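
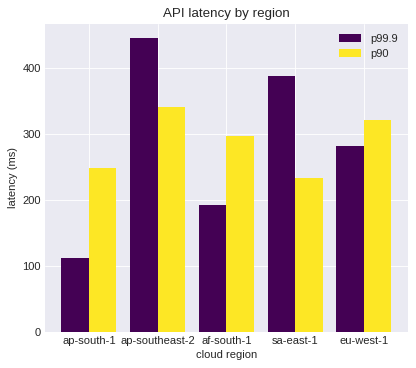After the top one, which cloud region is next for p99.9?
Top 3 for p99.9: ap-southeast-2 ≈ 450, sa-east-1 ≈ 400, eu-west-1 ≈ 300.

sa-east-1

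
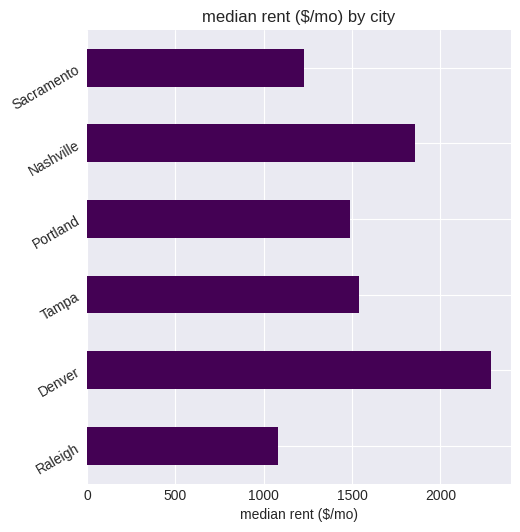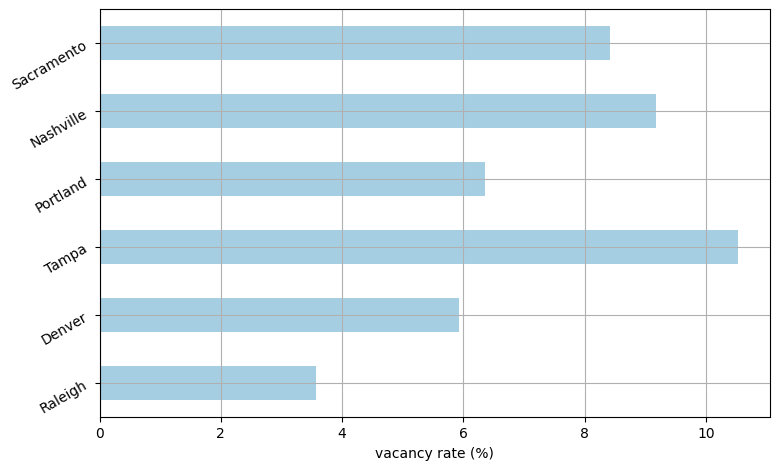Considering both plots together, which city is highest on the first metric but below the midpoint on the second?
Denver

Chart 2 median vacancy rate (%) ≈ 7; below-median cities: Raleigh, Denver, Portland. Among those, Denver has the highest median rent ($/mo) (≈ 2500).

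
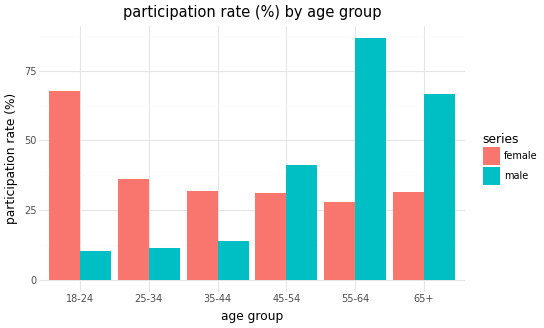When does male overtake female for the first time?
45-54

35-44: male ≈ 10 vs female ≈ 30 (not yet); 45-54: male ≈ 40 vs female ≈ 30 (first crossover).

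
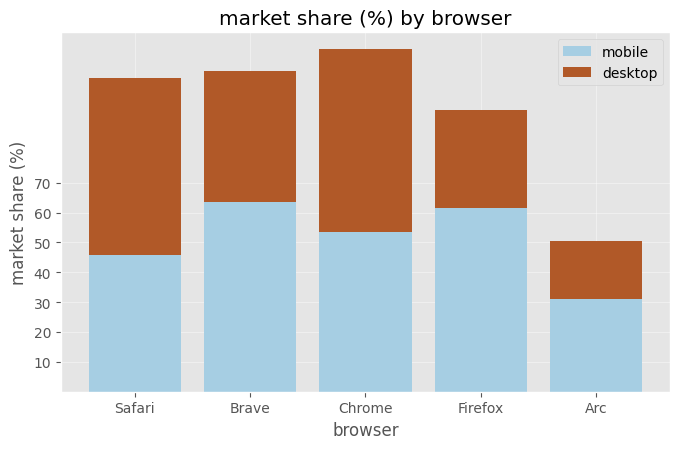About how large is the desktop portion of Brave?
≈ 50

desktop top ≈ 110, bottom ≈ 60; segment ≈ 50.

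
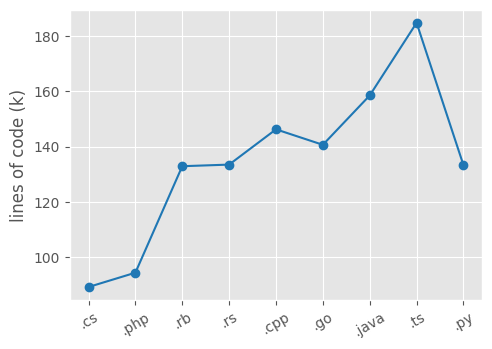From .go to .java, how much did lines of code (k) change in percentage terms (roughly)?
.go ≈ 140, .java ≈ 160; (160 − 140) / 140 ≈ +14.3%.

≈ +14.3%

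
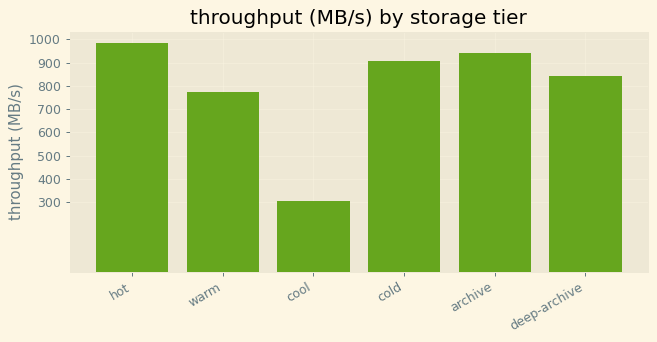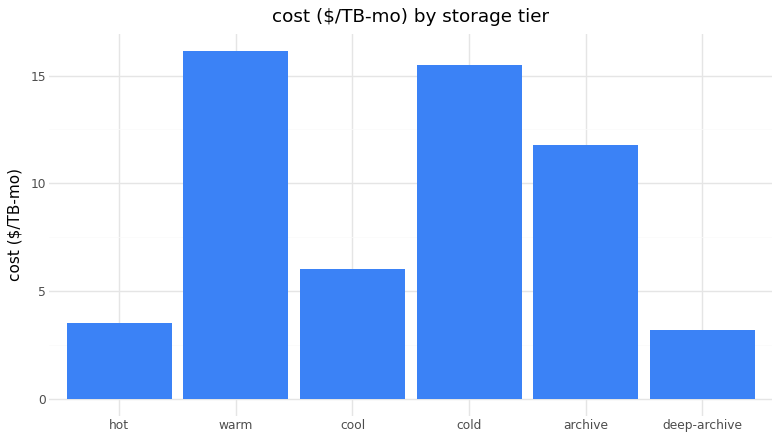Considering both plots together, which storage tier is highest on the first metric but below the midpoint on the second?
hot

Chart 2 median cost ($/TB-mo) ≈ 8; below-median storage tiers: hot, cool, deep-archive. Among those, hot has the highest throughput (MB/s) (≈ 1000).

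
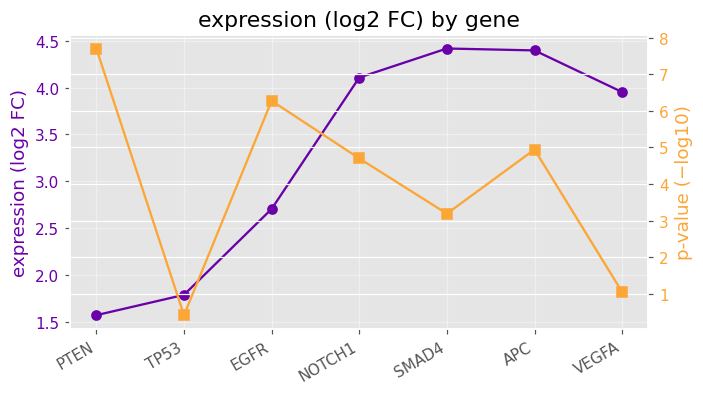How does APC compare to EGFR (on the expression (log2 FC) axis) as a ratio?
≈ 1.8×

APC ≈ 4.5, EGFR ≈ 2.5; 4.5/2.5 ≈ 1.8.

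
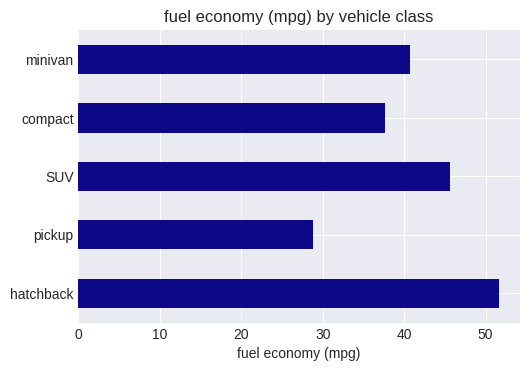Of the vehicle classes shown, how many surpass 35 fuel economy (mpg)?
Above 35: hatchback, SUV, compact, minivan.

4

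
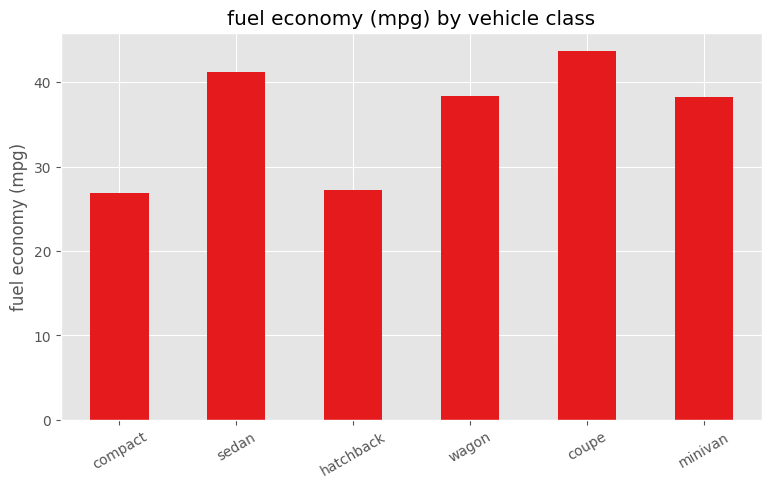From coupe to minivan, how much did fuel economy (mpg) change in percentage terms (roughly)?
coupe ≈ 45, minivan ≈ 40; (40 − 45) / 45 ≈ -11.1%.

≈ -11.1%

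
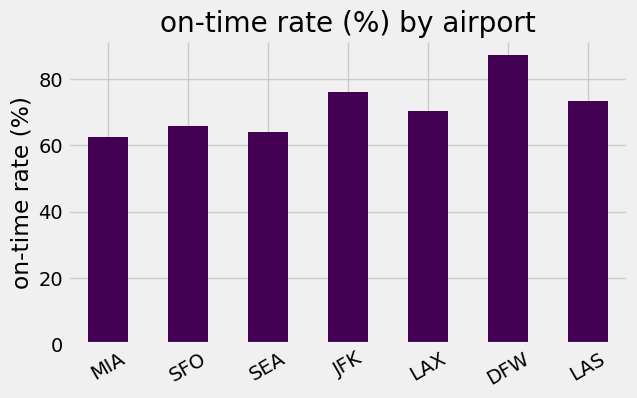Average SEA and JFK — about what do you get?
≈ 70

(60 + 80) / 2 ≈ 70.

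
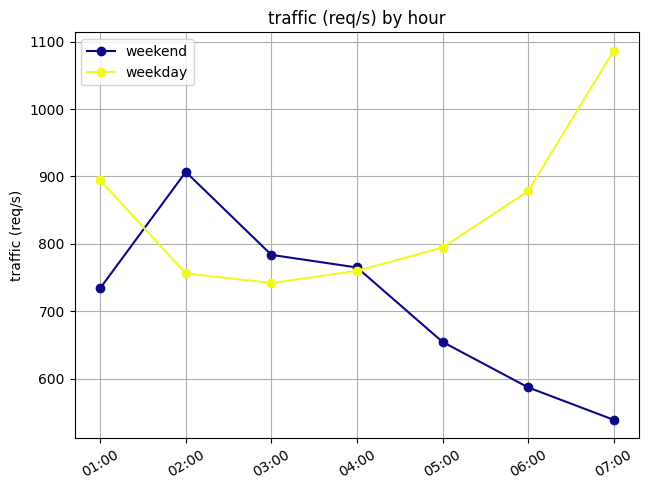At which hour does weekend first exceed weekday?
01:00: weekend ≈ 750 vs weekday ≈ 900 (not yet); 02:00: weekend ≈ 900 vs weekday ≈ 750 (first crossover).

02:00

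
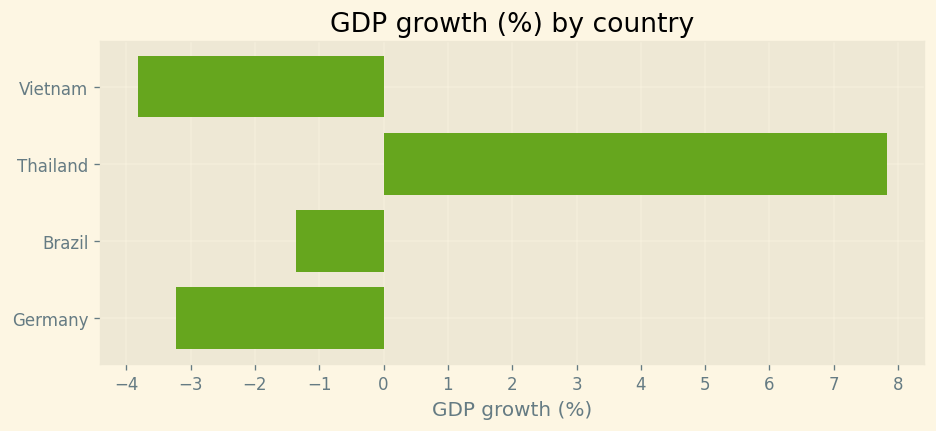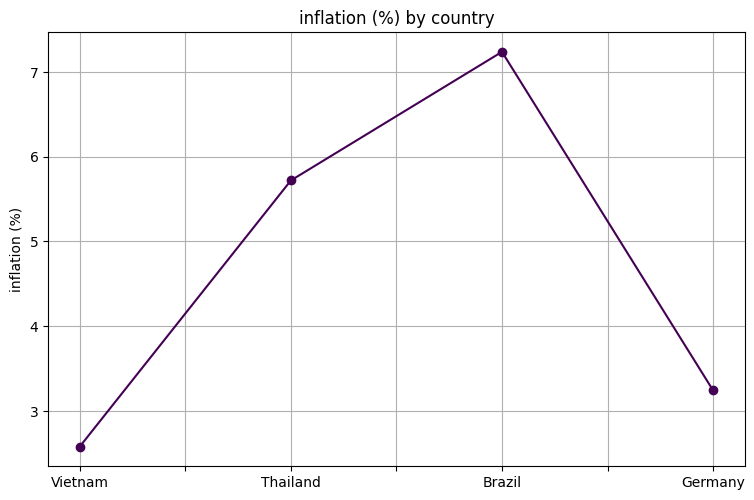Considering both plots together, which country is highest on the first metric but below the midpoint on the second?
Chart 2 median inflation (%) ≈ 4; below-median countries: Vietnam, Germany. Among those, Germany has the highest GDP growth (%) (≈ -3).

Germany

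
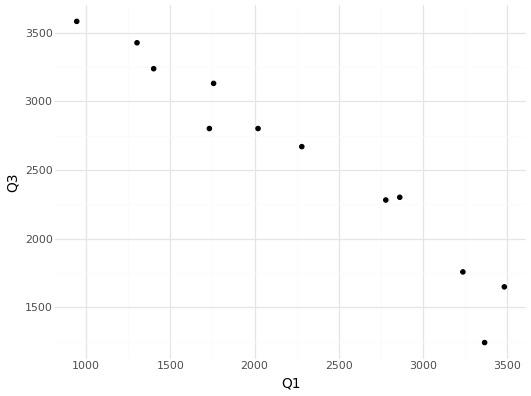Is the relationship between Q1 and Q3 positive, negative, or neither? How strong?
negative, strong

Points are negatively correlated; strong (|r| ≈ 1.0).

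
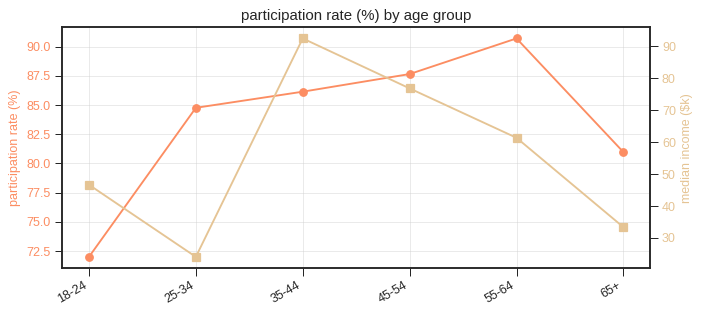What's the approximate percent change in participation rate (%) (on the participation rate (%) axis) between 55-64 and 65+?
≈ -11.1%

55-64 ≈ 90, 65+ ≈ 80; (80 − 90) / 90 ≈ -11.1%.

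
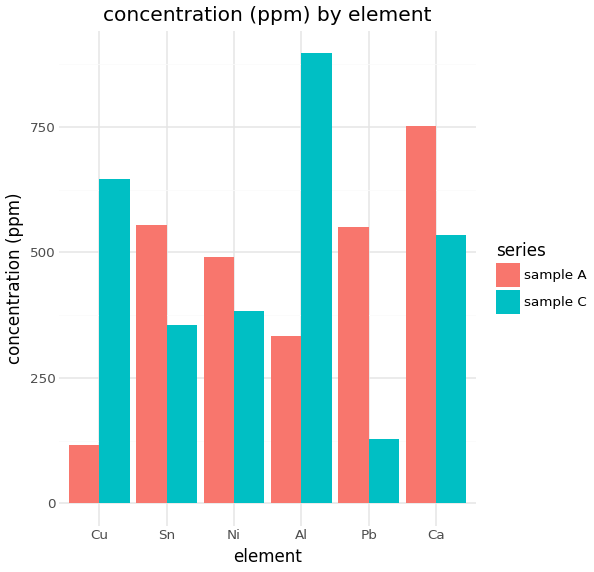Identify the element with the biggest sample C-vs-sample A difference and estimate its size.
Al: sample C ≈ 900, sample A ≈ 300 → gap ≈ 600. Next-largest (Cu) is only ≈ 500.

Al, ≈ 600 ppm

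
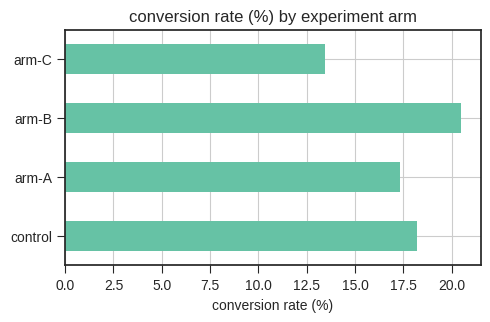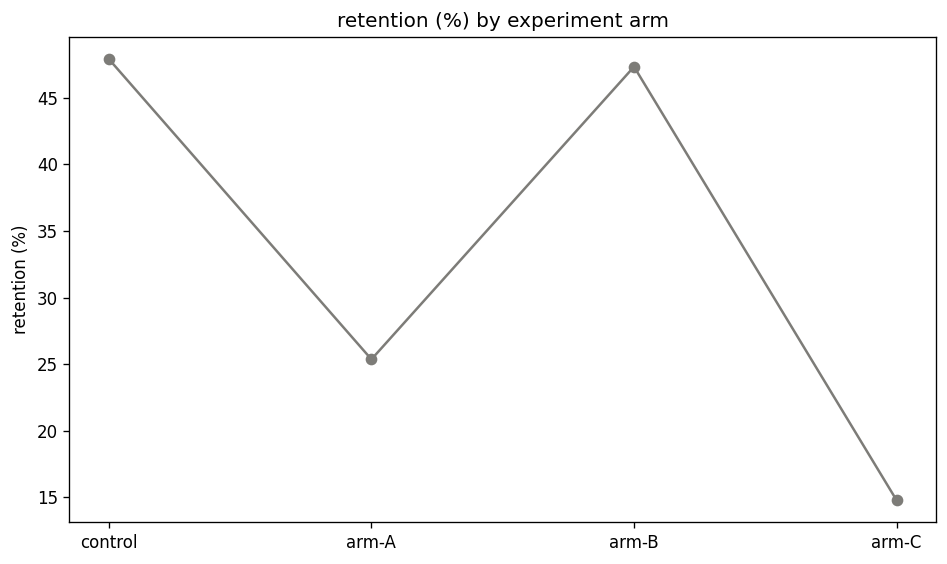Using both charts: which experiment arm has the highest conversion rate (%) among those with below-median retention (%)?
arm-A

Chart 2 median retention (%) ≈ 35; below-median experiment arms: arm-A, arm-C. Among those, arm-A has the highest conversion rate (%) (≈ 18).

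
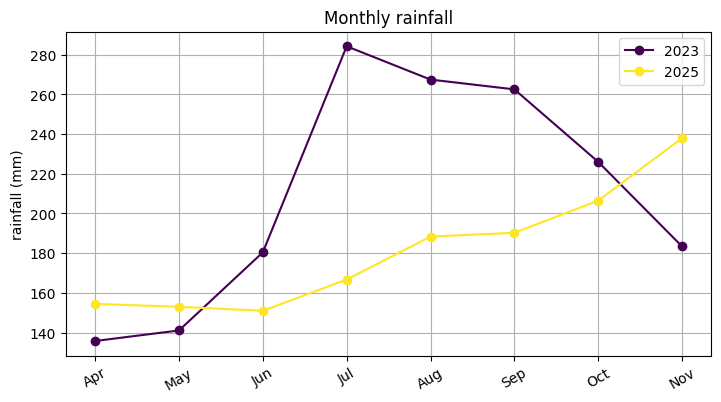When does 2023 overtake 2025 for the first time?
Jun

May: 2023 ≈ 140 vs 2025 ≈ 160 (not yet); Jun: 2023 ≈ 180 vs 2025 ≈ 160 (first crossover).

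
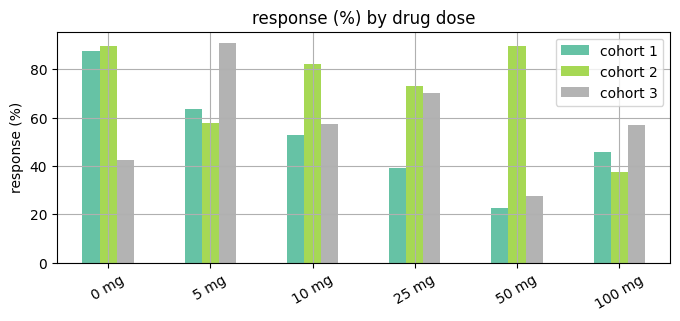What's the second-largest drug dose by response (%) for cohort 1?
Top 3 for cohort 1: 0 mg ≈ 90, 5 mg ≈ 60, 10 mg ≈ 50.

5 mg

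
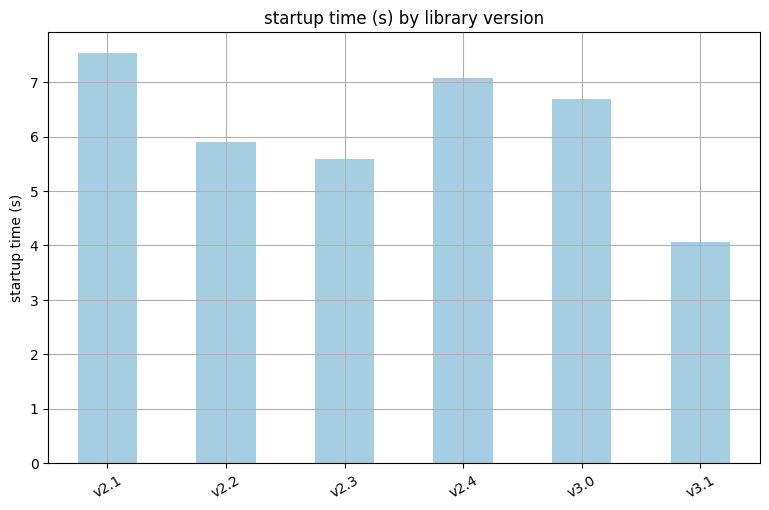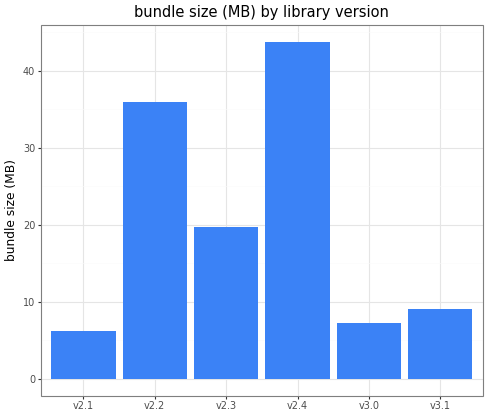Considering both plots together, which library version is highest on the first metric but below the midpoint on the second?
v2.1

Chart 2 median bundle size (MB) ≈ 15; below-median library versions: v2.1, v3.0, v3.1. Among those, v2.1 has the highest startup time (s) (≈ 8).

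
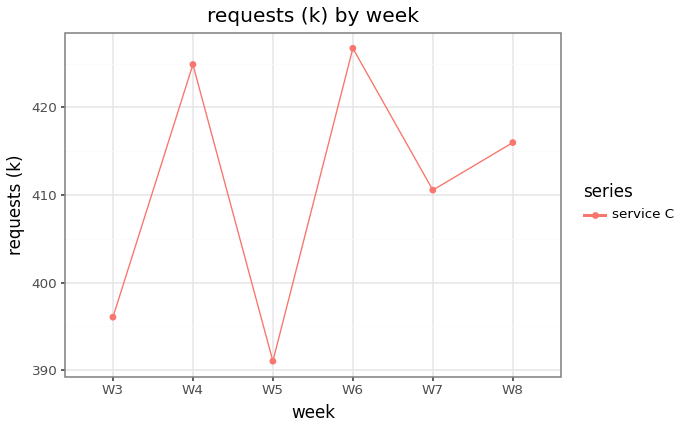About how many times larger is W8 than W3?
W8 ≈ 415, W3 ≈ 395; 415/395 ≈ 1.05.

≈ 1.05×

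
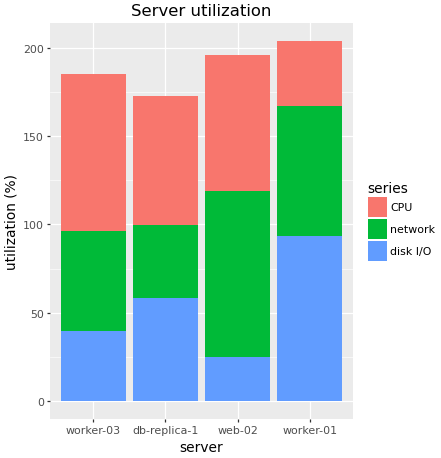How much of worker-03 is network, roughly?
≈ 60

network top ≈ 100, bottom ≈ 40; segment ≈ 60.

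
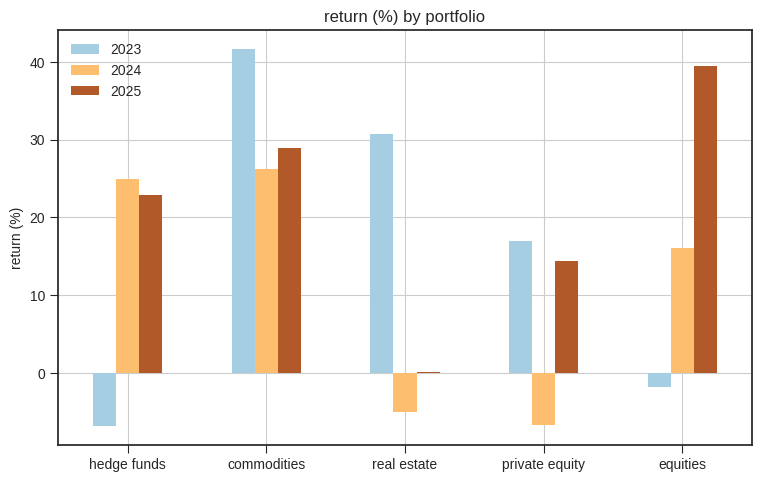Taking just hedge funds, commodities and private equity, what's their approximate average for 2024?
(25 + 25 + -5) / 3 ≈ 15.

≈ 15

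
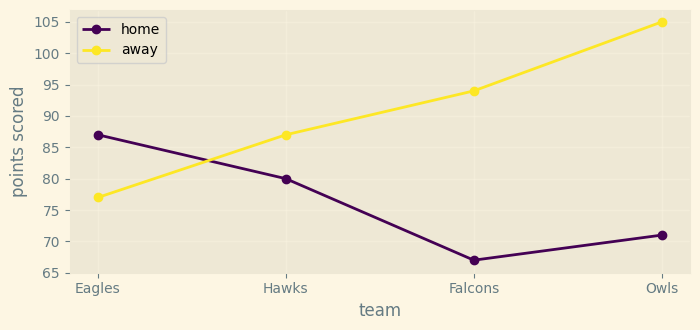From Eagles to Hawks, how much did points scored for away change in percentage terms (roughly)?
≈ +13.3%

Eagles ≈ 75, Hawks ≈ 85; (85 − 75) / 75 ≈ +13.3%.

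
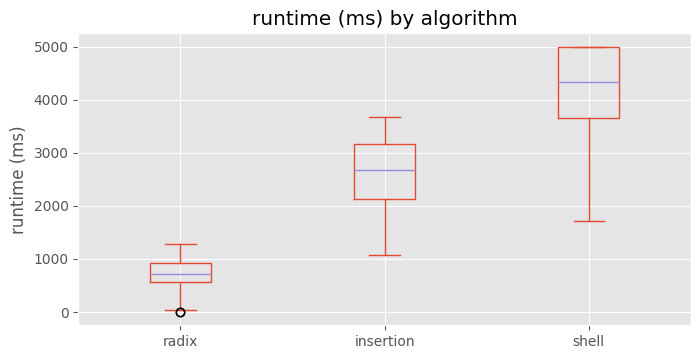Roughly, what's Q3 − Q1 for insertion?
Q3 ≈ 3000, Q1 ≈ 2000; IQR ≈ 1000.

≈ 1000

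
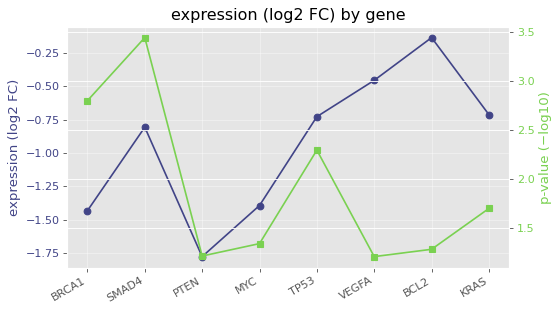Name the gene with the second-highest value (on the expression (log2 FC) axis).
VEGFA

Top 3 (on the expression (log2 FC) axis): BCL2 ≈ -0.2, VEGFA ≈ -0.4, KRAS ≈ -0.8.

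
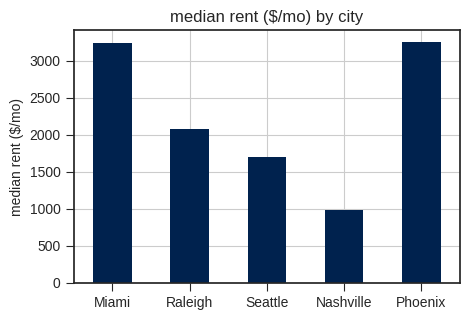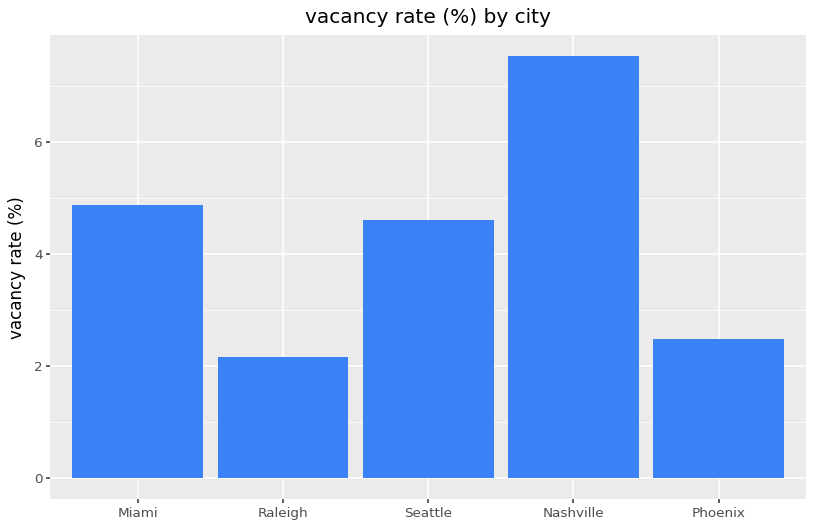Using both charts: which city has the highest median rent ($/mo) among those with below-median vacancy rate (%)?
Chart 2 median vacancy rate (%) ≈ 5; below-median cities: Raleigh, Phoenix. Among those, Phoenix has the highest median rent ($/mo) (≈ 3000).

Phoenix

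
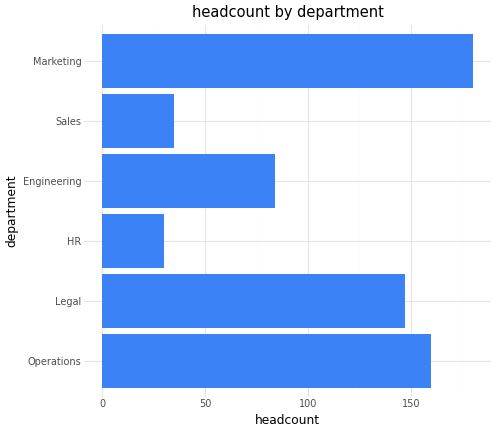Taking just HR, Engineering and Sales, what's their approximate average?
(40 + 80 + 40) / 3 ≈ 53.

≈ 53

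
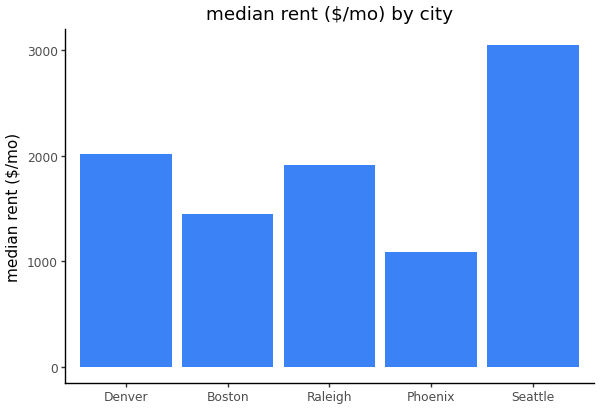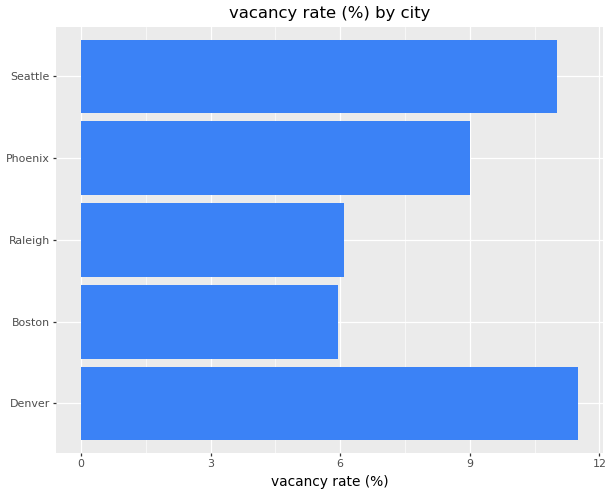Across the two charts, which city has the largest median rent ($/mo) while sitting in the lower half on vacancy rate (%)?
Chart 2 median vacancy rate (%) ≈ 10; below-median cities: Boston, Raleigh. Among those, Raleigh has the highest median rent ($/mo) (≈ 2000).

Raleigh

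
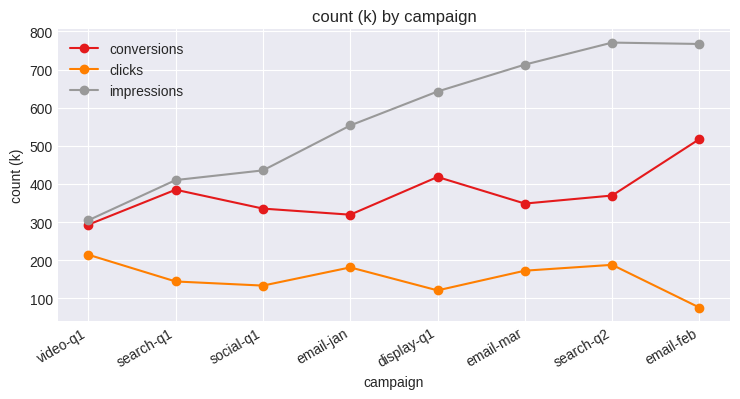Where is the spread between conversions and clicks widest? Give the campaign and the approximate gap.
email-feb, ≈ 400 k

email-feb: conversions ≈ 500, clicks ≈ 100 → gap ≈ 400. Next-largest (display-q1) is only ≈ 300.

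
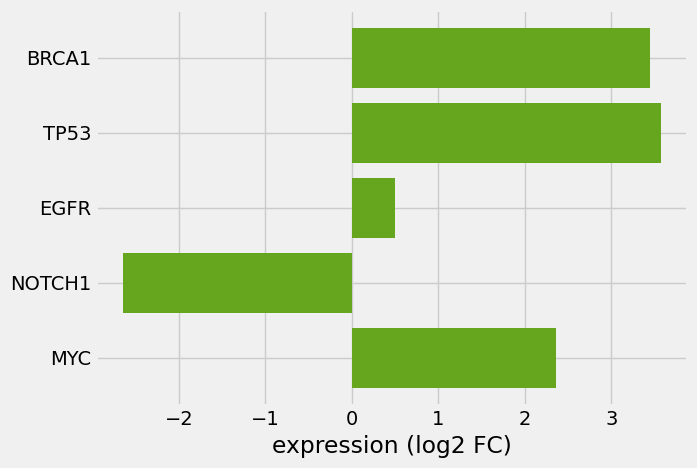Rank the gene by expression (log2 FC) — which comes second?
Top 3: TP53 ≈ 4, BRCA1 ≈ 3, MYC ≈ 2.

BRCA1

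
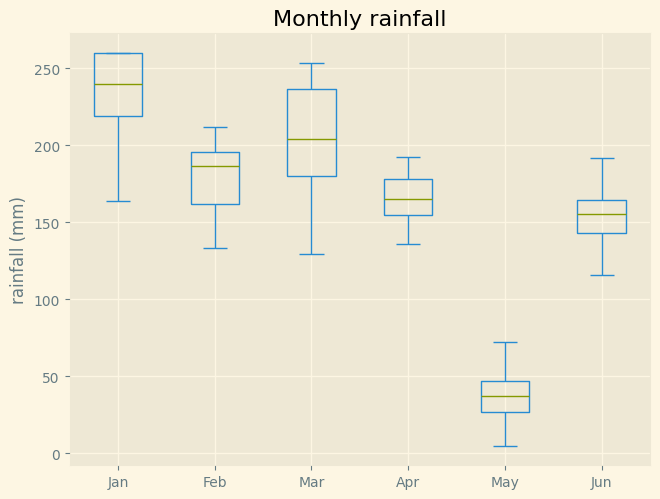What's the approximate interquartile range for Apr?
Q3 ≈ 180, Q1 ≈ 160; IQR ≈ 20.

≈ 20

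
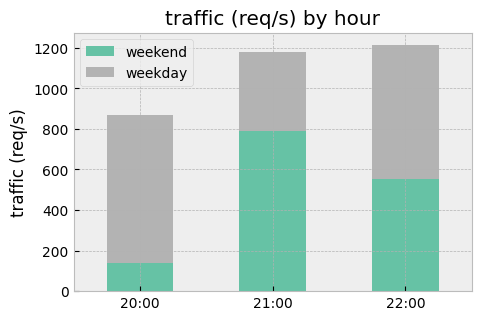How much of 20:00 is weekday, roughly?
≈ 600

weekday top ≈ 800, bottom ≈ 200; segment ≈ 600.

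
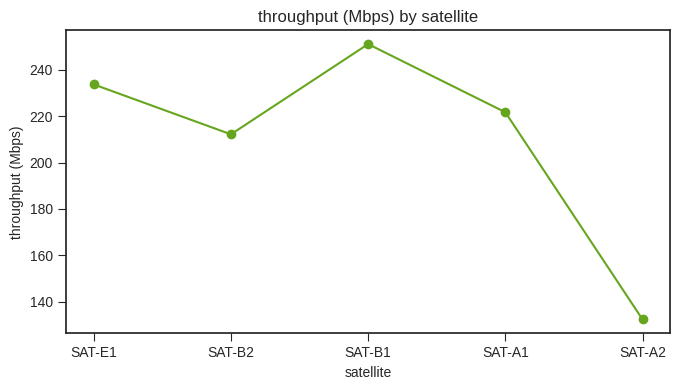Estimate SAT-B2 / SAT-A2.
≈ 1.62×

SAT-B2 ≈ 210, SAT-A2 ≈ 130; 210/130 ≈ 1.62.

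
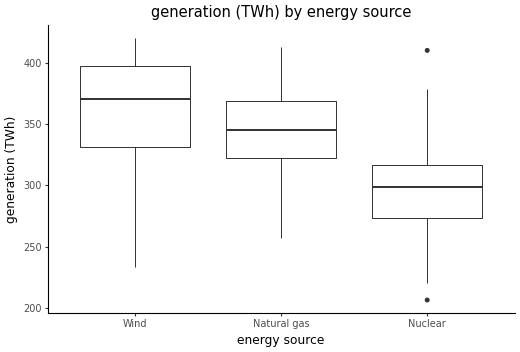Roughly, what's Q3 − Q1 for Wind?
Q3 ≈ 395, Q1 ≈ 330; IQR ≈ 65.

≈ 65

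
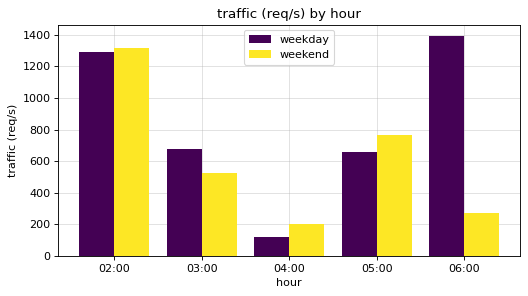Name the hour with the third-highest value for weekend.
03:00

Top 4 for weekend: 02:00 ≈ 1400, 05:00 ≈ 800, 03:00 ≈ 600, 06:00 ≈ 200.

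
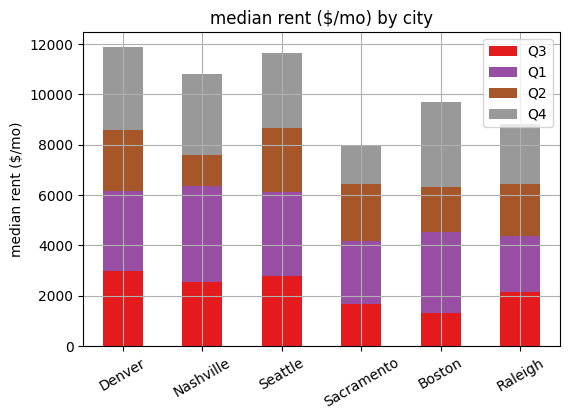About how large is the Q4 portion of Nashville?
≈ 3000

Q4 top ≈ 11000, bottom ≈ 8000; segment ≈ 3000.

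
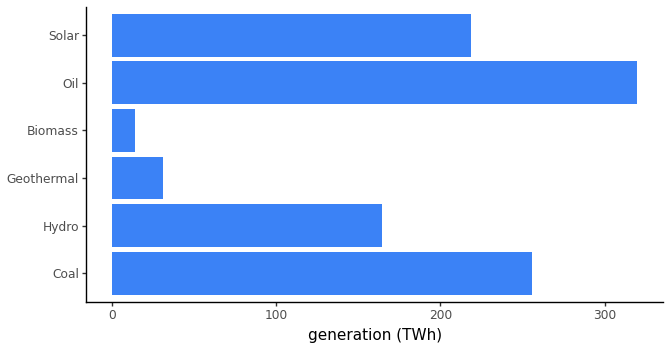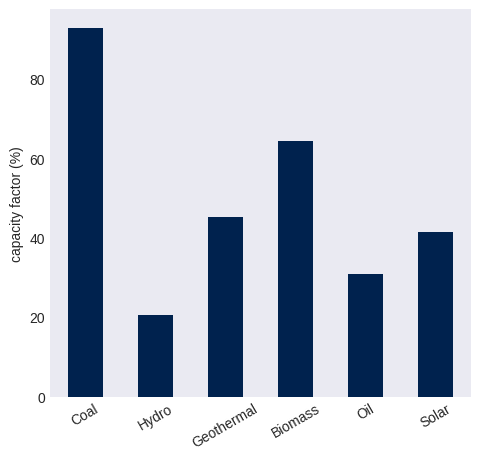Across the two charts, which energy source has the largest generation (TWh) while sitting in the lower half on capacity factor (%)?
Oil

Chart 2 median capacity factor (%) ≈ 40; below-median energy sources: Hydro, Oil, Solar. Among those, Oil has the highest generation (TWh) (≈ 300).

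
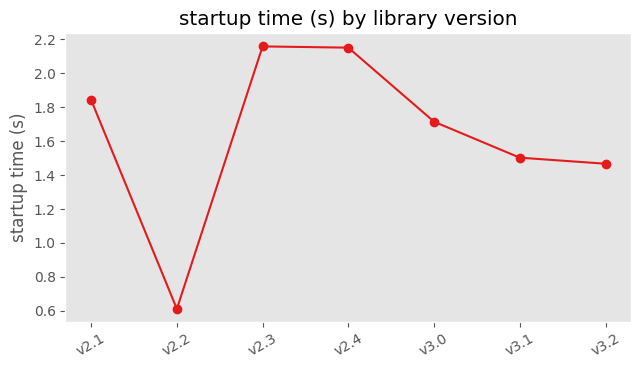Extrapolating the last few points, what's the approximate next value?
≈ 1.2

Last three: 1.8, 1.6, 1.4 → slope ≈ -0.2/step → next ≈ 1.2.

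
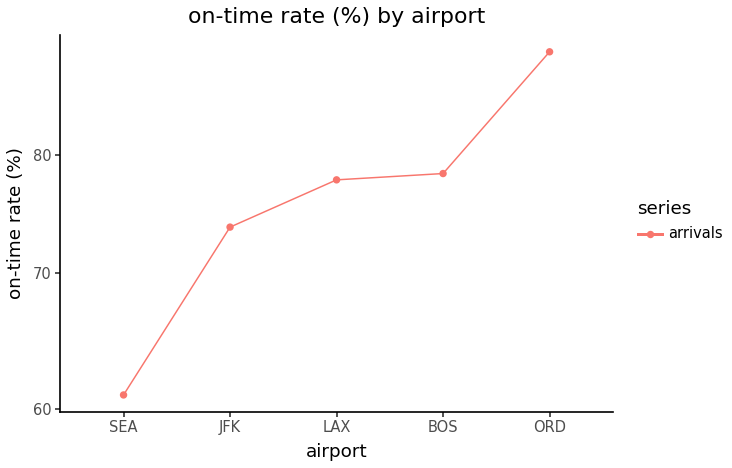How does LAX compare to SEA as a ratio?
≈ 1.33×

LAX ≈ 80, SEA ≈ 60; 80/60 ≈ 1.33.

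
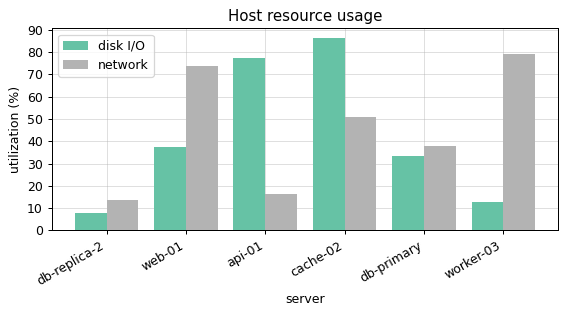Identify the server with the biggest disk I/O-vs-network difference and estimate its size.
worker-03: disk I/O ≈ 10, network ≈ 80 → gap ≈ 70. Next-largest (api-01) is only ≈ 60.

worker-03, ≈ 70 %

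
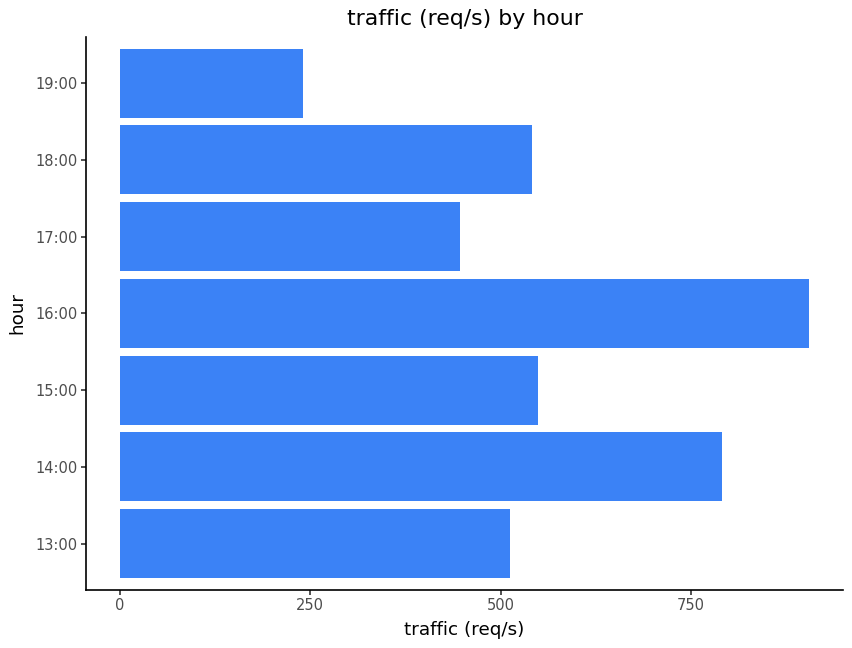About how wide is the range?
Max 16:00 ≈ 900, min 19:00 ≈ 200; range ≈ 700.

≈ 700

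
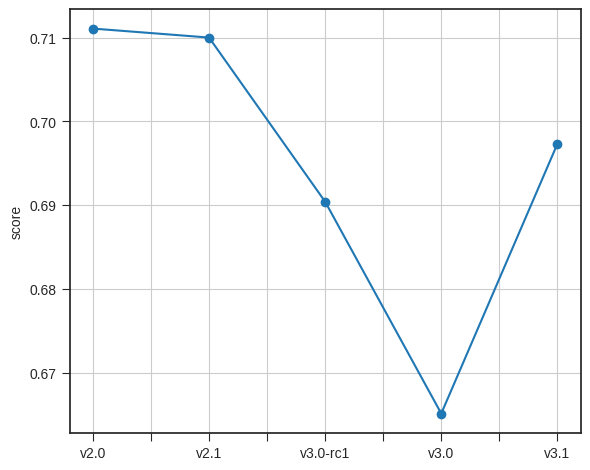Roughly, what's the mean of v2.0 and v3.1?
≈ 0.71

(0.71 + 0.70) / 2 ≈ 0.71.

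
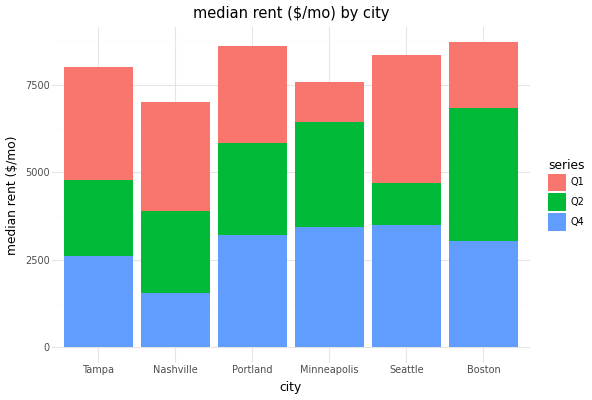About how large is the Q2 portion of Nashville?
≈ 2000

Q2 top ≈ 4000, bottom ≈ 2000; segment ≈ 2000.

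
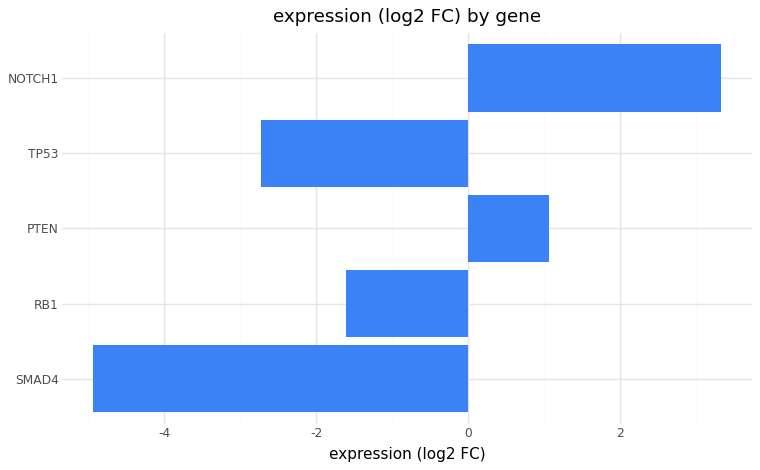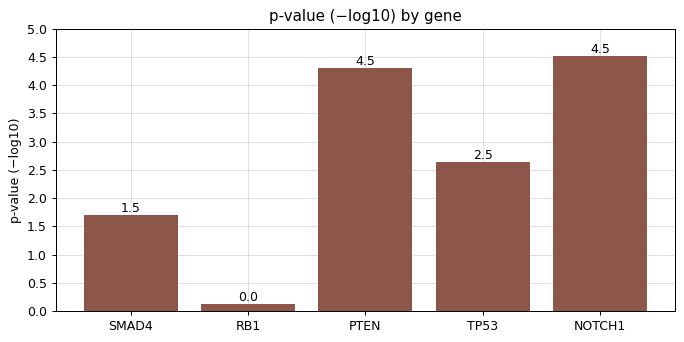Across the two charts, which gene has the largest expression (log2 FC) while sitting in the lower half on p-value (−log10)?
Chart 2 median p-value (−log10) ≈ 2.5; below-median genes: SMAD4, RB1. Among those, RB1 has the highest expression (log2 FC) (≈ -1.5).

RB1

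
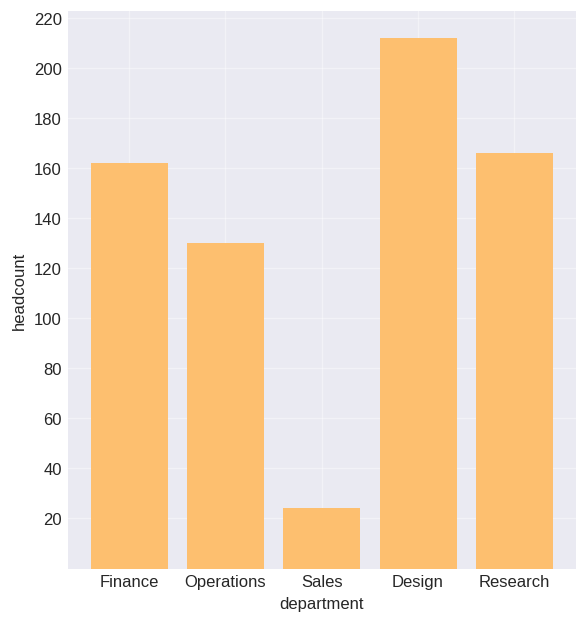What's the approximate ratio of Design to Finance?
≈ 1.38×

Design ≈ 220, Finance ≈ 160; 220/160 ≈ 1.38.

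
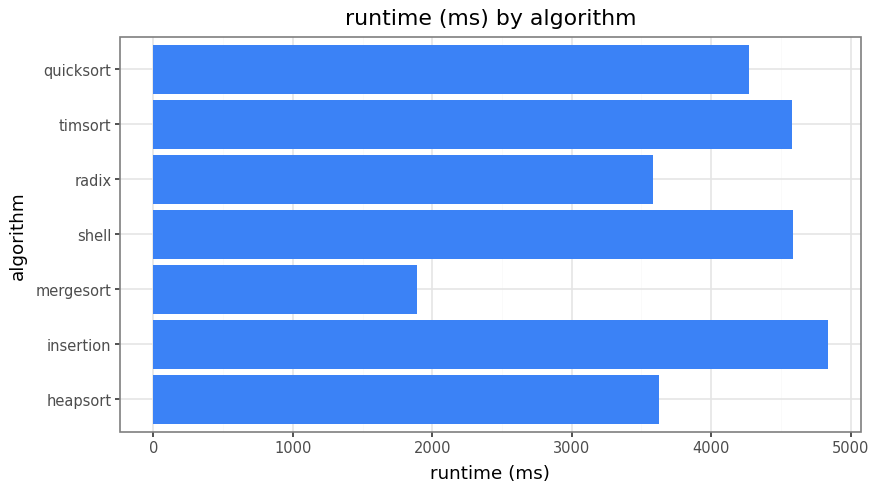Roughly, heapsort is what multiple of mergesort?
≈ 1.75×

heapsort ≈ 3500, mergesort ≈ 2000; 3500/2000 ≈ 1.75.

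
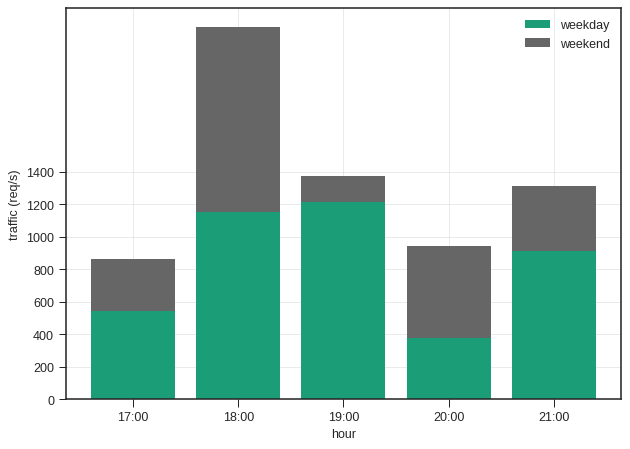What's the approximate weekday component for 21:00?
weekday top ≈ 1000, bottom ≈ 0; segment ≈ 1000.

≈ 1000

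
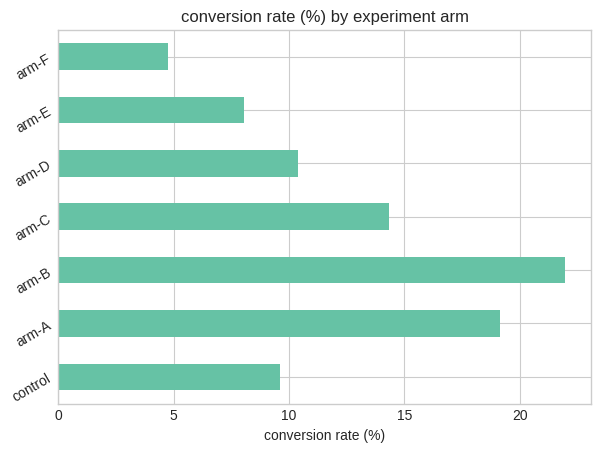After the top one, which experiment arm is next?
Top 3: arm-B ≈ 22, arm-A ≈ 20, arm-C ≈ 14.

arm-A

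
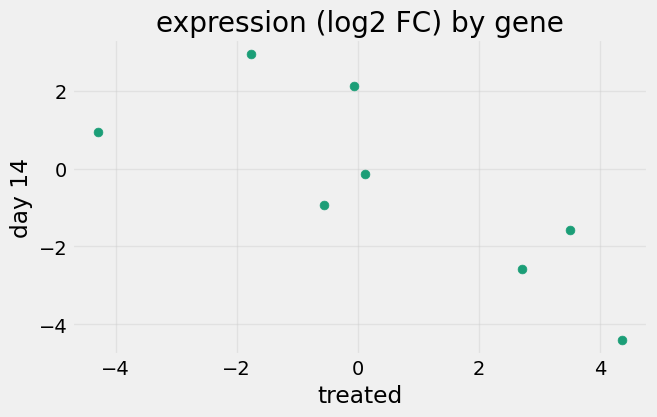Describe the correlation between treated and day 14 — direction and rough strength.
Points are negatively correlated; strong (|r| ≈ 0.8).

negative, strong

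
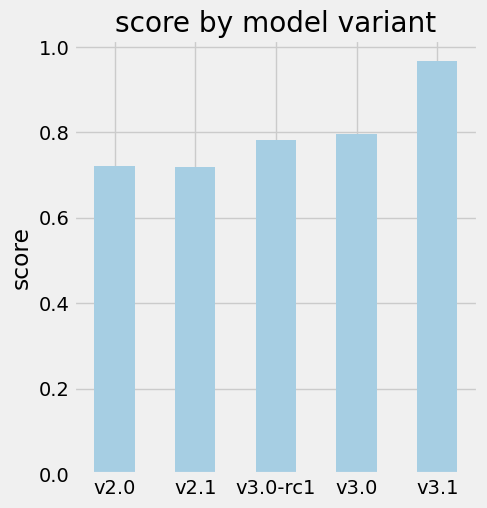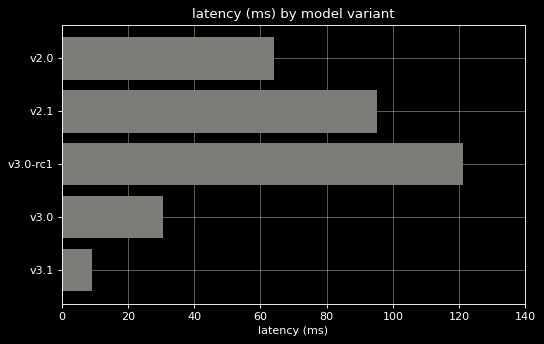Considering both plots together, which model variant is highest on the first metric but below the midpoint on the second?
v3.1

Chart 2 median latency (ms) ≈ 60; below-median model variants: v3.0, v3.1. Among those, v3.1 has the highest score (≈ 1).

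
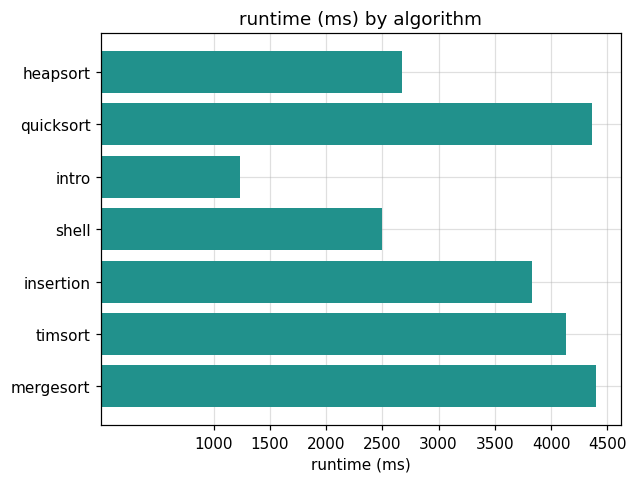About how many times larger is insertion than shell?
insertion ≈ 4000, shell ≈ 2500; 4000/2500 ≈ 1.6.

≈ 1.6×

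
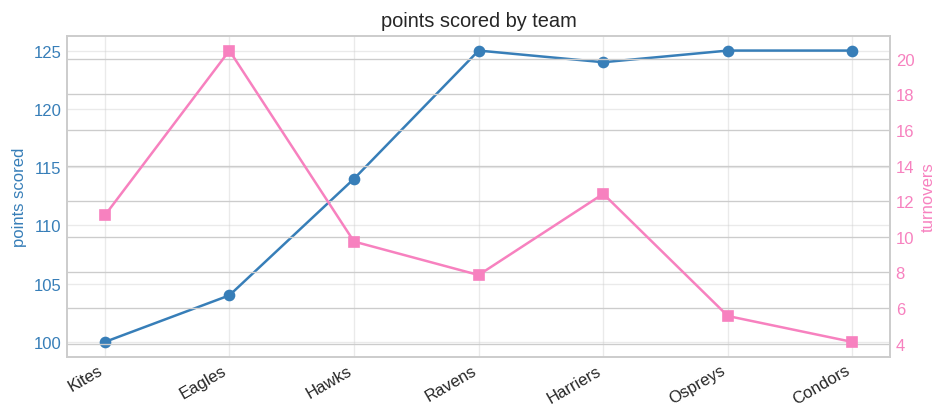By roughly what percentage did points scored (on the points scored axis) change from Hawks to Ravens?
Hawks ≈ 115, Ravens ≈ 125; (125 − 115) / 115 ≈ +8.7%.

≈ +8.7%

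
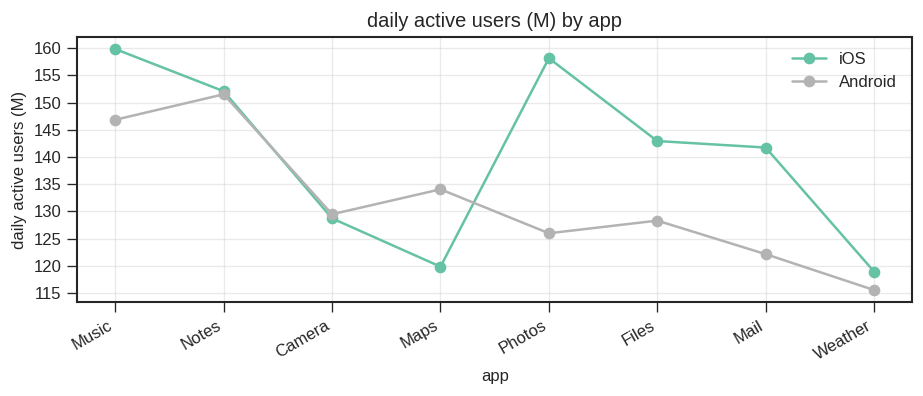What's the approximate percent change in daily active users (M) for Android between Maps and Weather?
Maps ≈ 135, Weather ≈ 115; (115 − 135) / 135 ≈ -14.8%.

≈ -14.8%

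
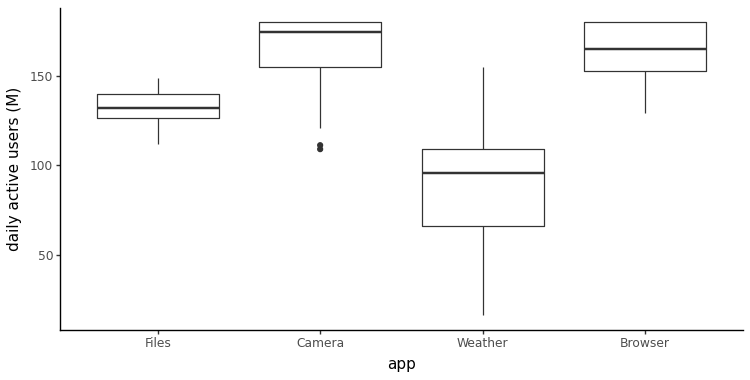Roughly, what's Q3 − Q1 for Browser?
Q3 ≈ 180, Q1 ≈ 150; IQR ≈ 30.

≈ 30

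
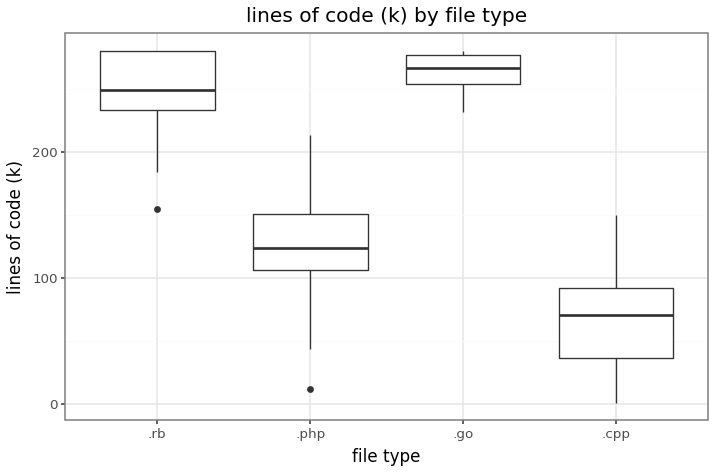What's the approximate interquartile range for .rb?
Q3 ≈ 280, Q1 ≈ 240; IQR ≈ 40.

≈ 40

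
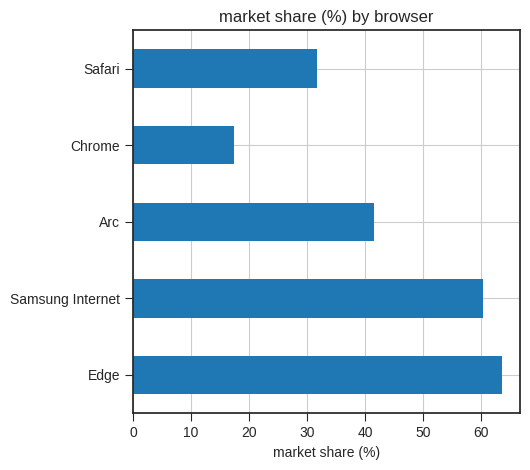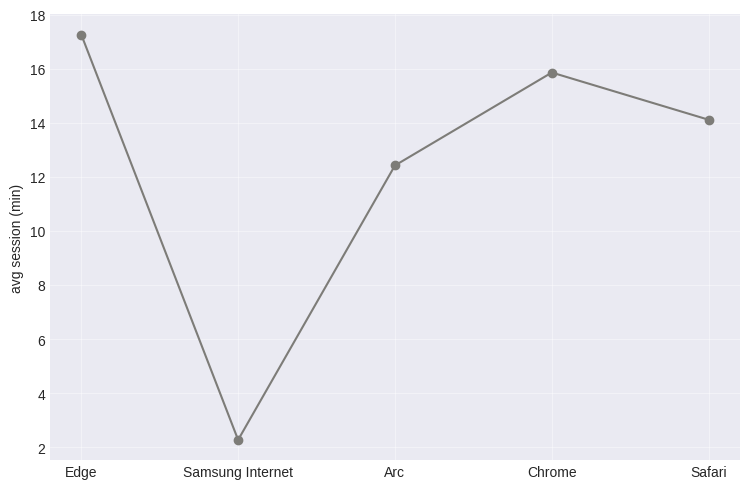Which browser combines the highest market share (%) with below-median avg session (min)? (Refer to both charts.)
Samsung Internet

Chart 2 median avg session (min) ≈ 14; below-median browsers: Samsung Internet, Arc. Among those, Samsung Internet has the highest market share (%) (≈ 60).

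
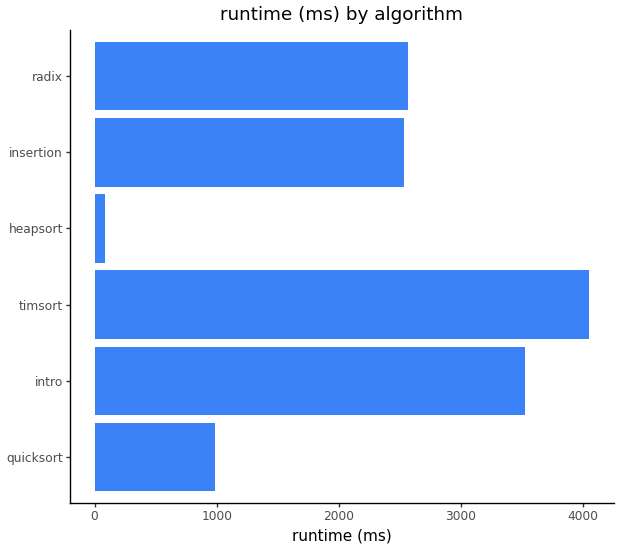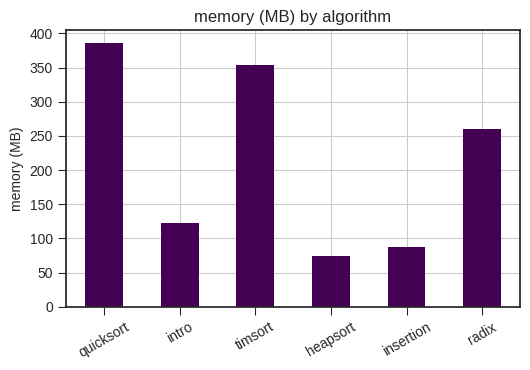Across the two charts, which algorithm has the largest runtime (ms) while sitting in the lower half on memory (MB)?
intro

Chart 2 median memory (MB) ≈ 200; below-median algorithms: intro, heapsort, insertion. Among those, intro has the highest runtime (ms) (≈ 3500).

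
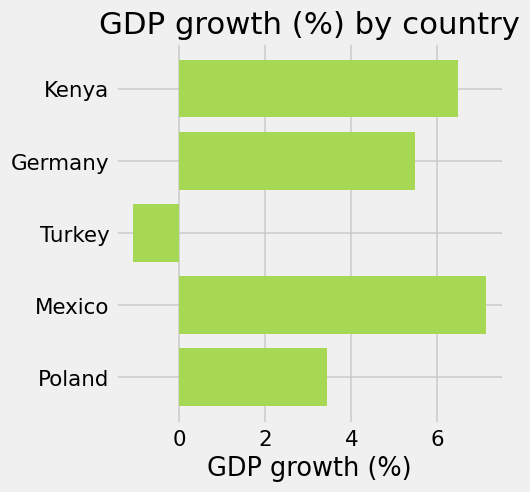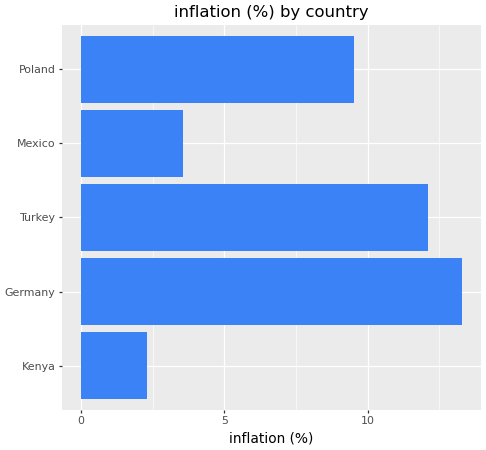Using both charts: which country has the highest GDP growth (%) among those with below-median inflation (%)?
Chart 2 median inflation (%) ≈ 10; below-median countries: Kenya, Mexico. Among those, Mexico has the highest GDP growth (%) (≈ 7).

Mexico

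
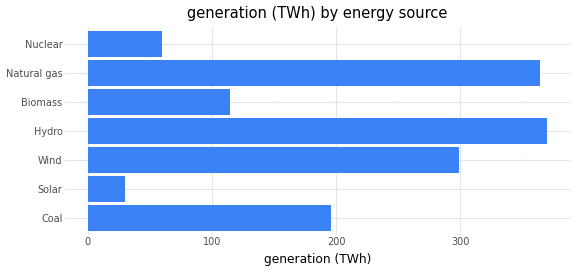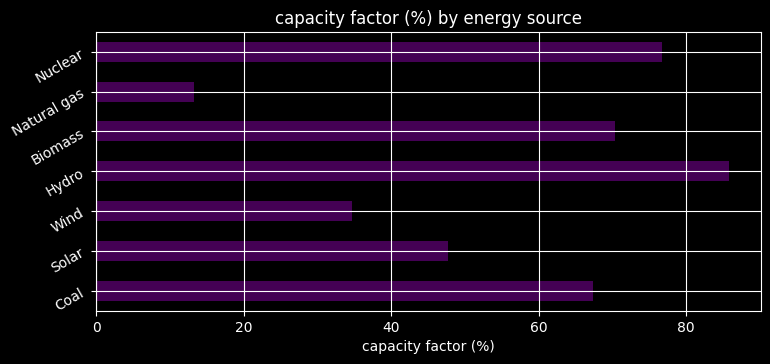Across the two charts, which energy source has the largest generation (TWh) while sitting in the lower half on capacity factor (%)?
Chart 2 median capacity factor (%) ≈ 70; below-median energy sources: Solar, Wind, Natural gas. Among those, Natural gas has the highest generation (TWh) (≈ 350).

Natural gas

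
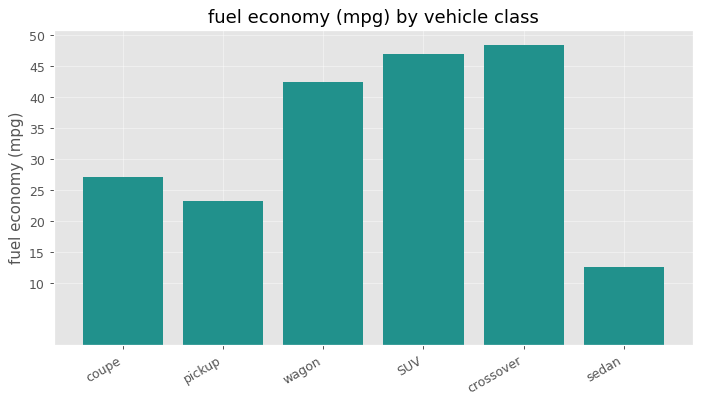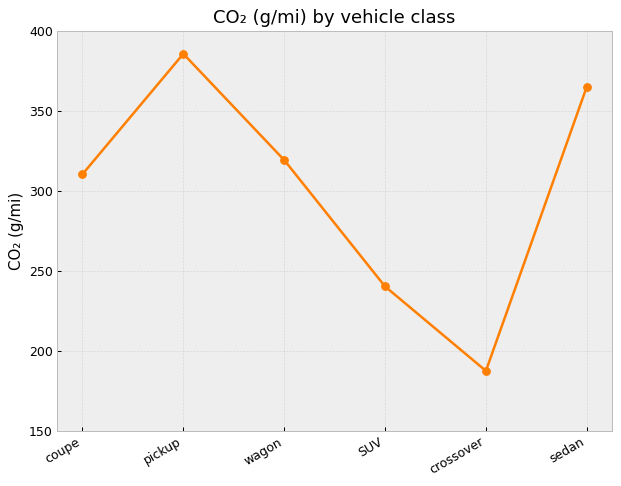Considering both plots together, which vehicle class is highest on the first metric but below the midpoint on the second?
crossover

Chart 2 median CO₂ (g/mi) ≈ 300; below-median vehicle classes: coupe, SUV, crossover. Among those, crossover has the highest fuel economy (mpg) (≈ 50).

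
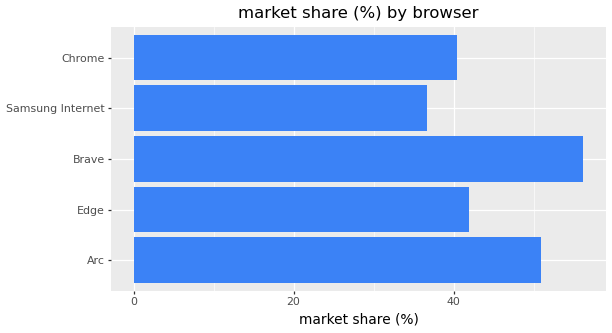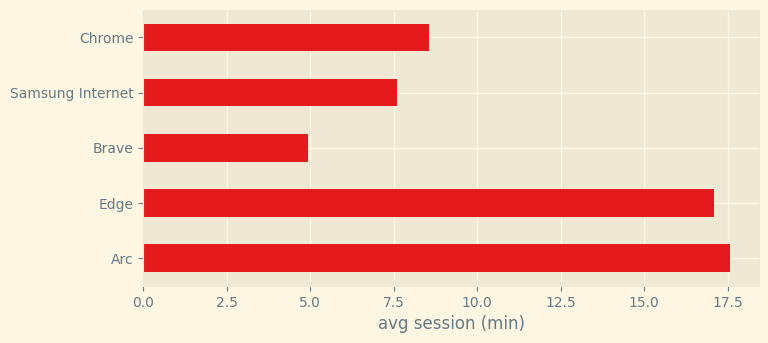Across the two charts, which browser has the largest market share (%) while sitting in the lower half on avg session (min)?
Chart 2 median avg session (min) ≈ 8; below-median browsers: Brave, Samsung Internet. Among those, Brave has the highest market share (%) (≈ 60).

Brave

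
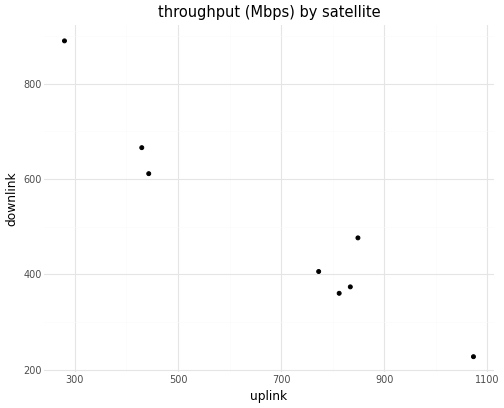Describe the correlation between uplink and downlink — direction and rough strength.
Points are negatively correlated; strong (|r| ≈ 1.0).

negative, strong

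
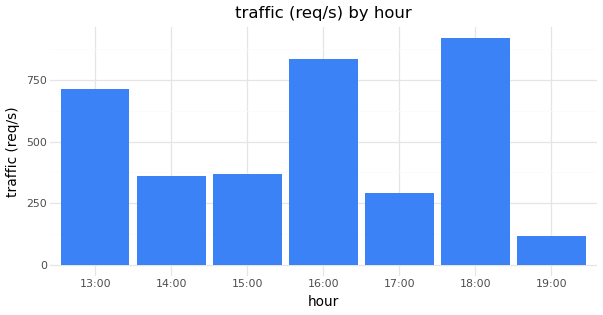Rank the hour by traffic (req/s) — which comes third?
Top 4: 18:00 ≈ 900, 16:00 ≈ 800, 13:00 ≈ 700, 15:00 ≈ 400.

13:00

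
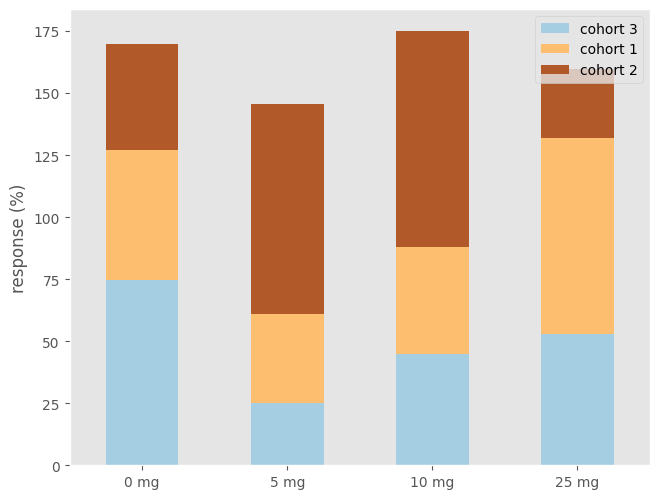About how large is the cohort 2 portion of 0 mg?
≈ 40

cohort 2 top ≈ 160, bottom ≈ 120; segment ≈ 40.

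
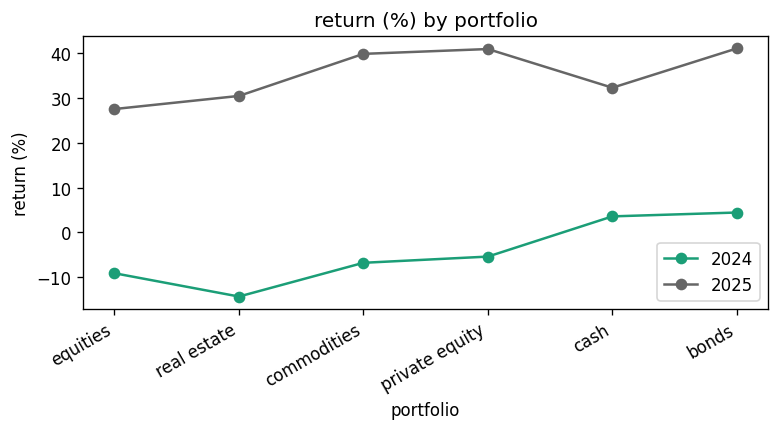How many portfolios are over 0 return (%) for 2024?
2

Above 0: cash, bonds.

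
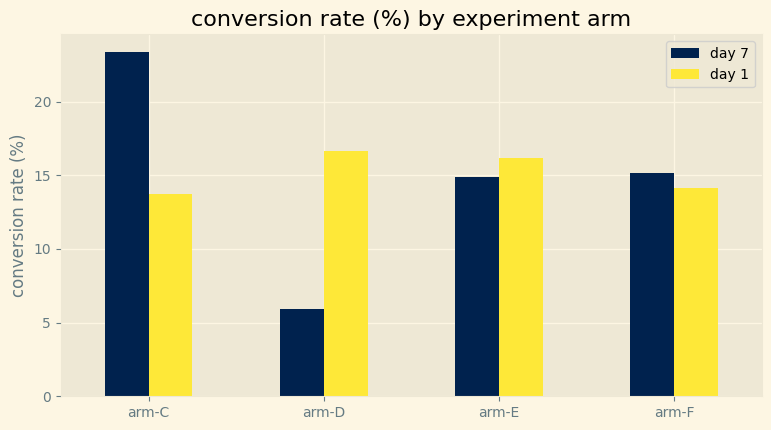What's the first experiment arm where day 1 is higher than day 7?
arm-C: day 1 ≈ 14 vs day 7 ≈ 24 (not yet); arm-D: day 1 ≈ 16 vs day 7 ≈ 6 (first crossover).

arm-D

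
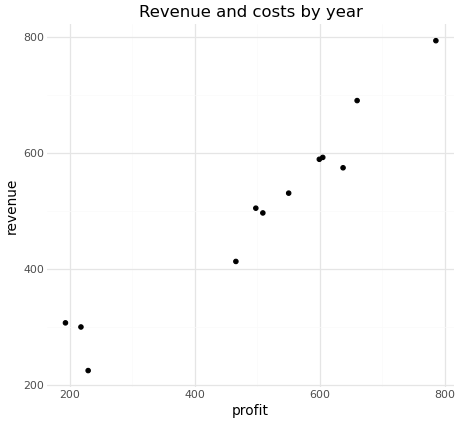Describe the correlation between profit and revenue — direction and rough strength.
positive, strong

Points are positively correlated; strong (|r| ≈ 1.0).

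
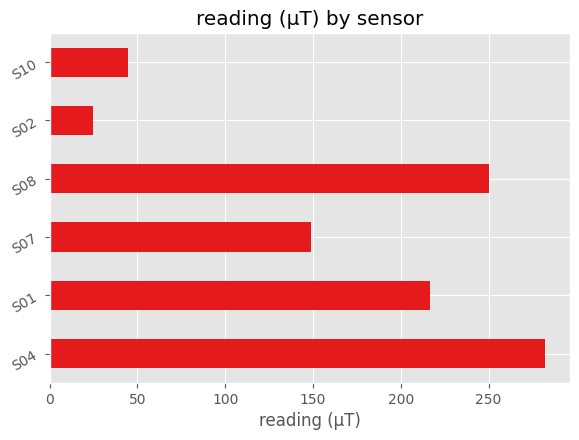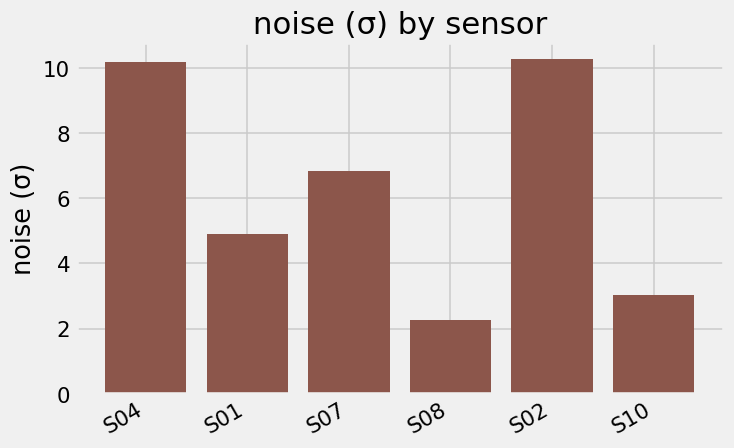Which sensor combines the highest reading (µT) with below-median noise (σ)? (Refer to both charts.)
Chart 2 median noise (σ) ≈ 6; below-median sensors: S01, S08, S10. Among those, S08 has the highest reading (µT) (≈ 250).

S08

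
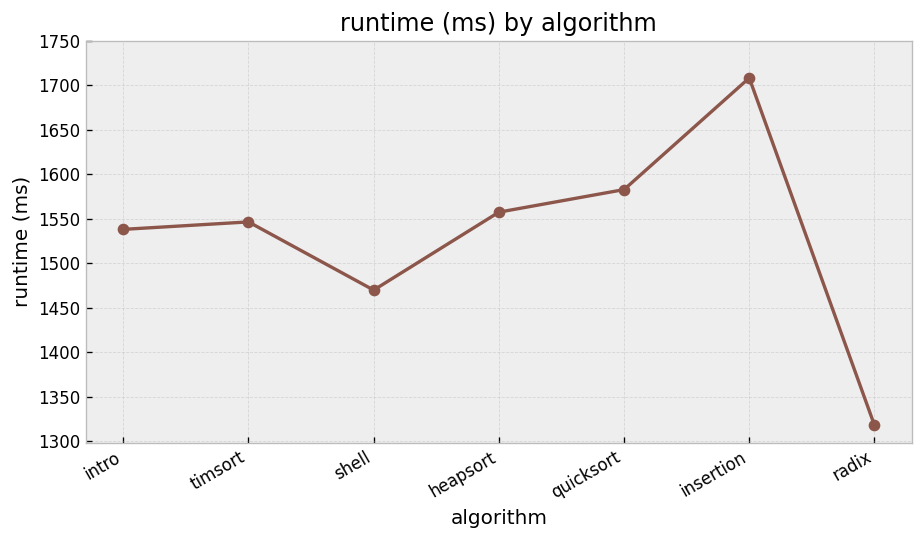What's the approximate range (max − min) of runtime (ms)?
≈ 400

Max insertion ≈ 1700, min radix ≈ 1300; range ≈ 400.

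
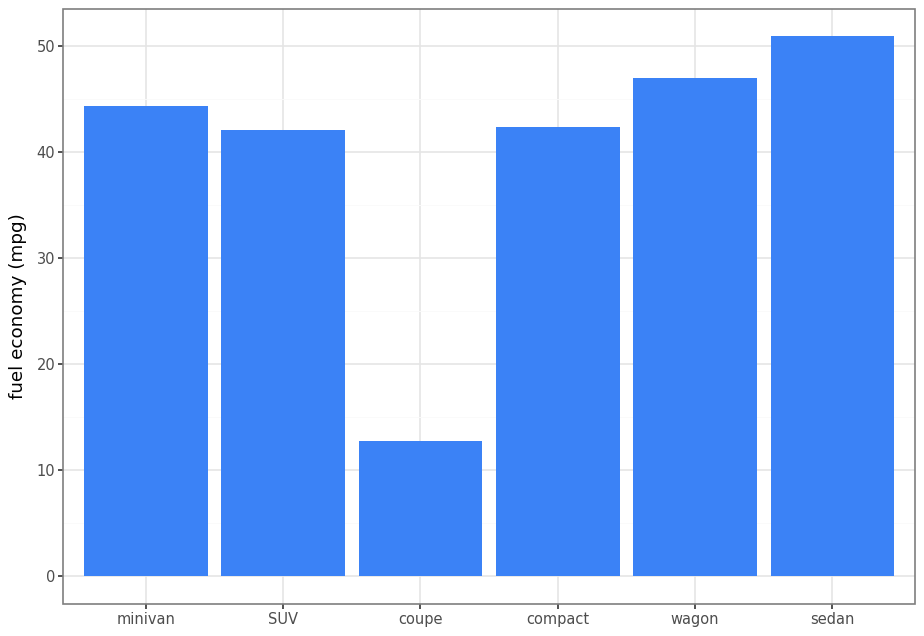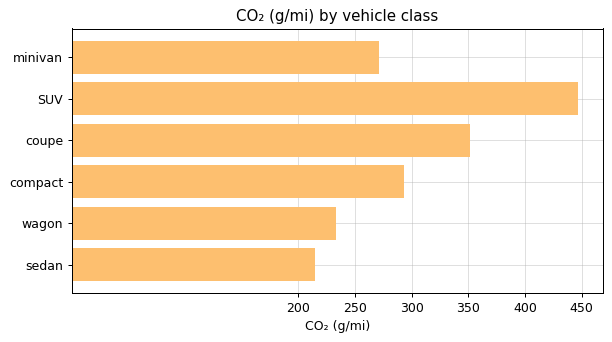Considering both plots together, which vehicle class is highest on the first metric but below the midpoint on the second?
Chart 2 median CO₂ (g/mi) ≈ 300; below-median vehicle classes: minivan, wagon, sedan. Among those, sedan has the highest fuel economy (mpg) (≈ 50).

sedan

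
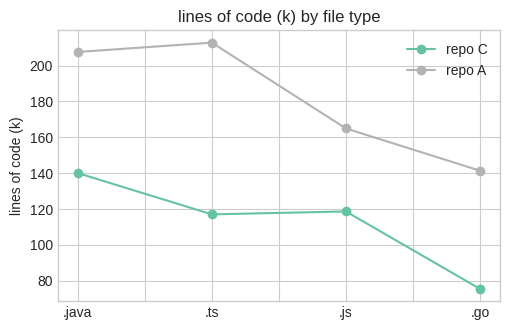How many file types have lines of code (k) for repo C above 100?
3

Above 100: .java, .ts, .js.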